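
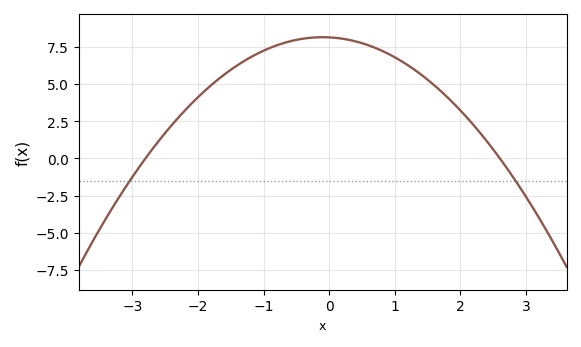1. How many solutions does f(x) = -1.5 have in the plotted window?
2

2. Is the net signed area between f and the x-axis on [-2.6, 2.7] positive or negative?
positive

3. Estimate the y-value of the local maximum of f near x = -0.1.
8.2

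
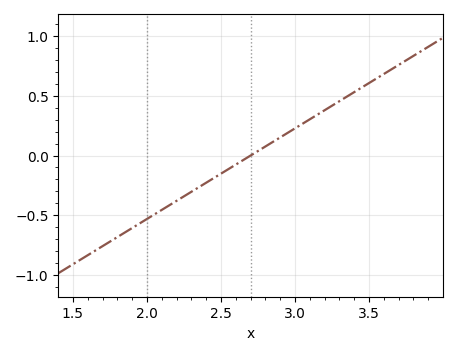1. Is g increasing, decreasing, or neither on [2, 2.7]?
increasing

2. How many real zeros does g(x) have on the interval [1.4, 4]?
1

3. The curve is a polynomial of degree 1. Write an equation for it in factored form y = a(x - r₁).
y = 0.76(x - 2.7)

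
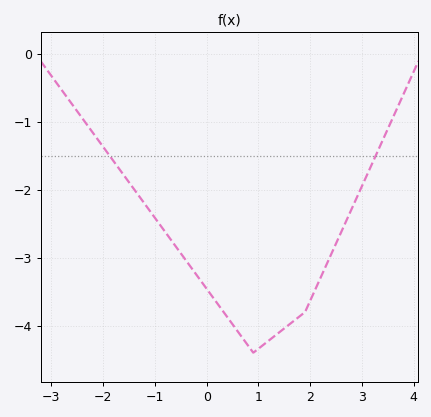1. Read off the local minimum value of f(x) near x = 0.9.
-4.4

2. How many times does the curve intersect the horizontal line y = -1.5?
2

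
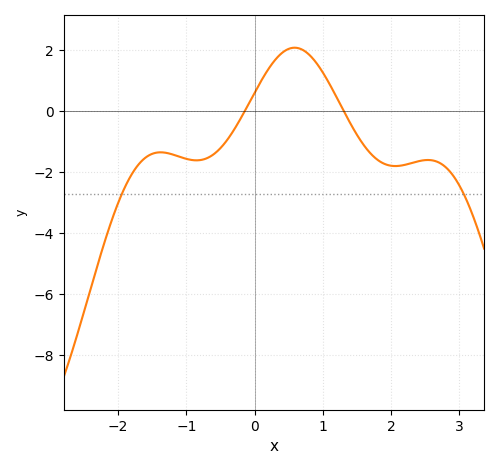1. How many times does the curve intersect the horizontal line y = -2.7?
2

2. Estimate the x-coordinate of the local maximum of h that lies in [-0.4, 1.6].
0.586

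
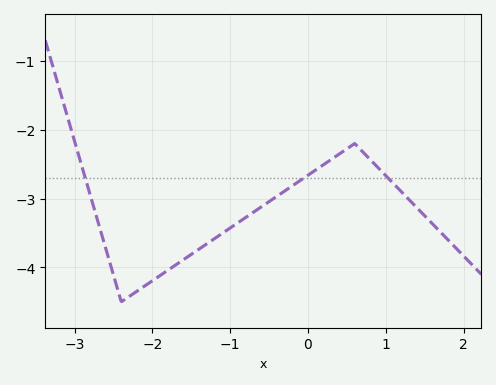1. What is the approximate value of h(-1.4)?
-3.7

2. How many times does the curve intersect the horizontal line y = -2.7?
3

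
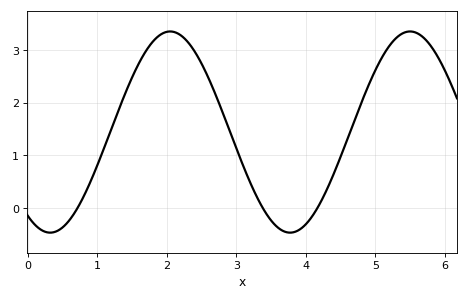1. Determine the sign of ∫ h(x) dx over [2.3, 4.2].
positive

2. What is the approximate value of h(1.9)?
3.28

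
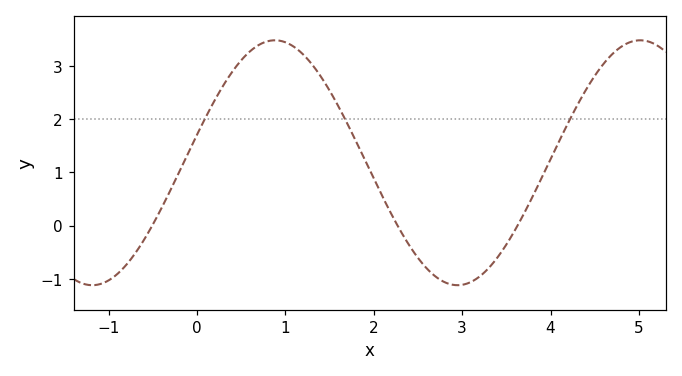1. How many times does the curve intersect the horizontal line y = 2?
3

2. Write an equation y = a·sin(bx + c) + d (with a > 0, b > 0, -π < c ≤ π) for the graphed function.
y = 2.3sin(1.52x + 0.232) + 1.18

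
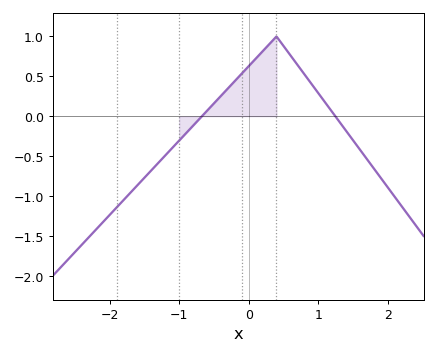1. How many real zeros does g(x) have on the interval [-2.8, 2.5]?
2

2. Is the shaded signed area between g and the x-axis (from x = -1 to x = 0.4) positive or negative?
positive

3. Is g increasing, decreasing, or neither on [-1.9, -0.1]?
increasing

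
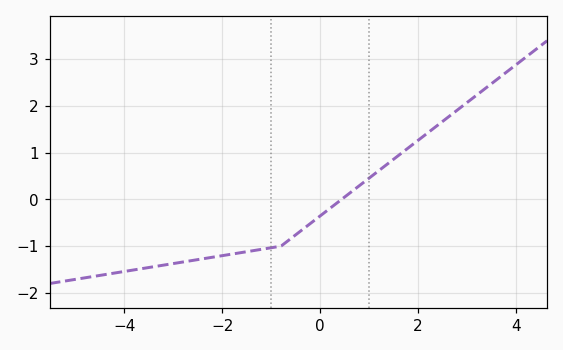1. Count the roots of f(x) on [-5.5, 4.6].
1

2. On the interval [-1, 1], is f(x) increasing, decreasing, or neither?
increasing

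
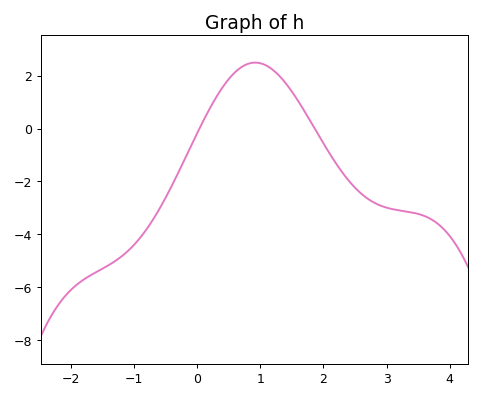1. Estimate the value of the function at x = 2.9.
-3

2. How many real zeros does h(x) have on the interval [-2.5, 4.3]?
2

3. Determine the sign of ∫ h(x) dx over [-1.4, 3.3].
negative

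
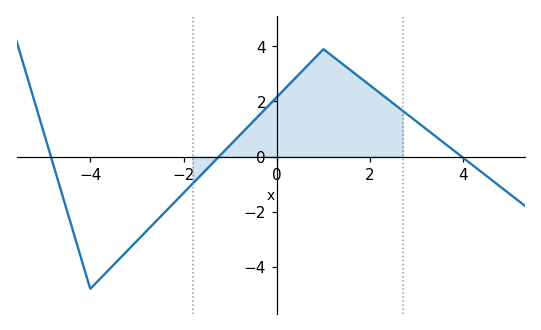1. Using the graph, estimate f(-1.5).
-0.4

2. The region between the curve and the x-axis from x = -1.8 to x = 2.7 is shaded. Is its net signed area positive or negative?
positive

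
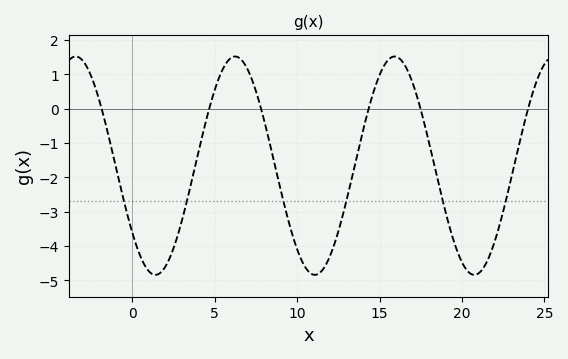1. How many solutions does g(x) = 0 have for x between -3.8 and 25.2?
6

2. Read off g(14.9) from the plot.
0.9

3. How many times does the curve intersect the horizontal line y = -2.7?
6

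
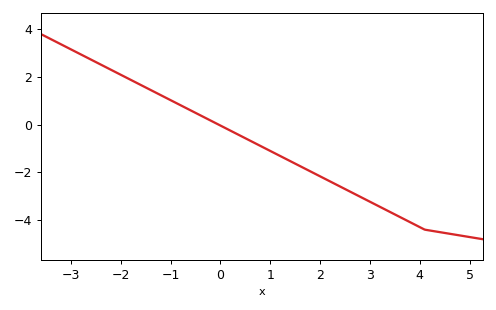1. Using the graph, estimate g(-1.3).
1.4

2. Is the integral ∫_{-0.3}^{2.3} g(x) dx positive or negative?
negative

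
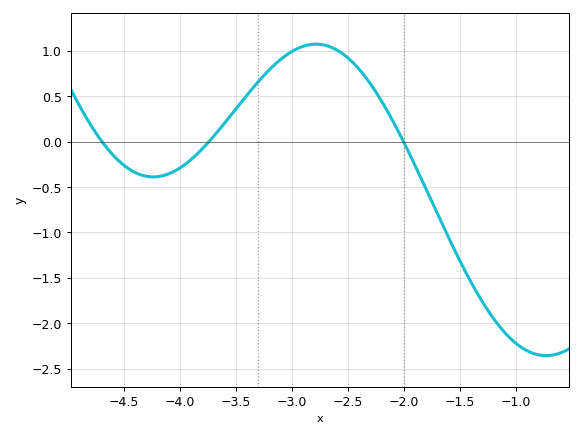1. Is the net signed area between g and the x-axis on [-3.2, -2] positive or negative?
positive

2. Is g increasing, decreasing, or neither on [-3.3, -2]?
neither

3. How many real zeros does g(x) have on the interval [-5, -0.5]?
3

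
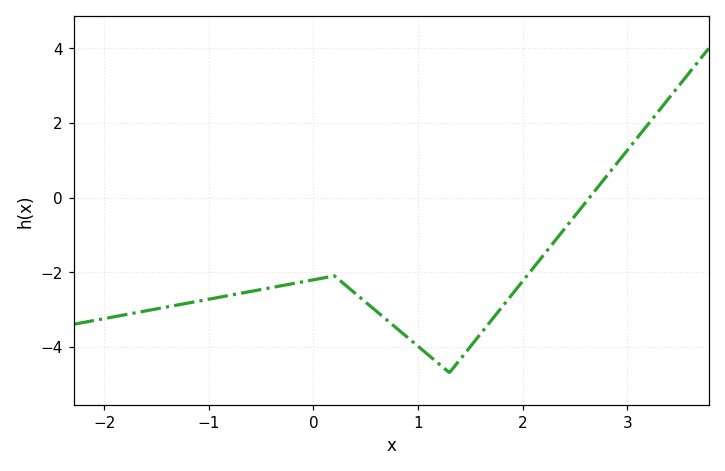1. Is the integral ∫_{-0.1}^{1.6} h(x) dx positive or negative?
negative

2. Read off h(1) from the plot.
-3.99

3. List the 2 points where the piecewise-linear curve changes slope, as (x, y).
(0.2, -2.1); (1.3, -4.7)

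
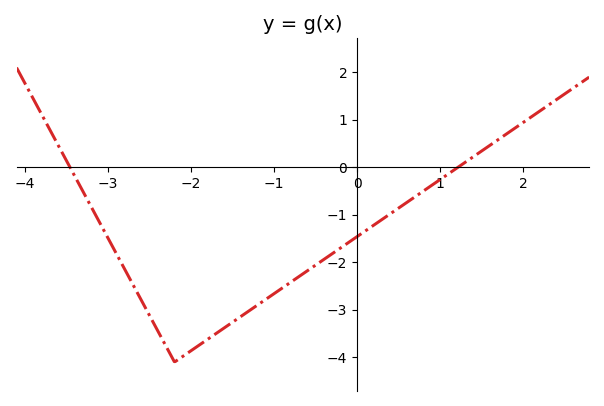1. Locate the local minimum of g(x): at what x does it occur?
-2.2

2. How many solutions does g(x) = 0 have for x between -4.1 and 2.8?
2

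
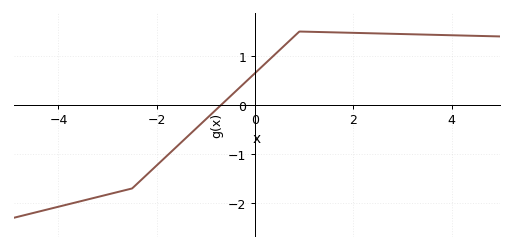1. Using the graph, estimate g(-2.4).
-1.6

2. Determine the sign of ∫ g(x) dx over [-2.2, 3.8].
positive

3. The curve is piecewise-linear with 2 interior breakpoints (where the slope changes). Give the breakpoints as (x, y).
(-2.5, -1.7); (0.9, 1.5)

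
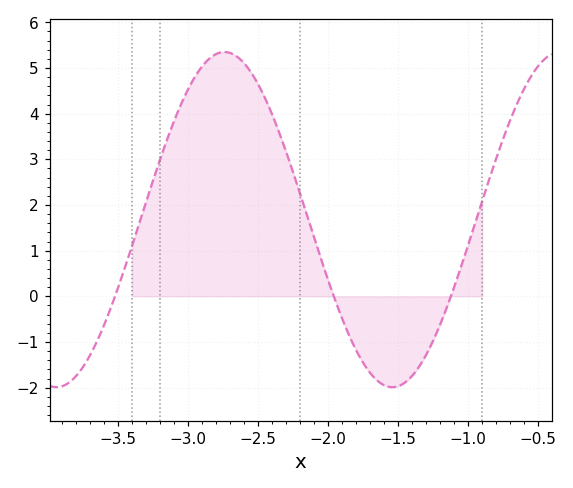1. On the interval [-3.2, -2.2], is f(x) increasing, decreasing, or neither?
neither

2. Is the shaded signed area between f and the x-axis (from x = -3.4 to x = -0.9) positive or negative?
positive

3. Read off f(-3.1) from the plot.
3.8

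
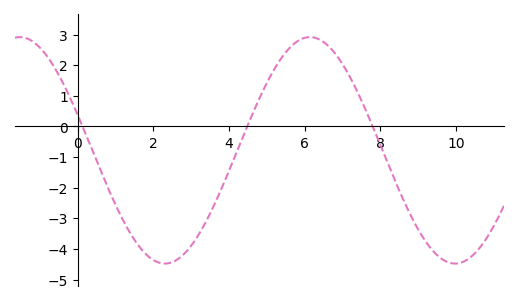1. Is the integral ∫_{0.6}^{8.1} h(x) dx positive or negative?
negative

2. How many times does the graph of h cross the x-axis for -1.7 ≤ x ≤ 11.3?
3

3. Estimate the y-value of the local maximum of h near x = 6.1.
2.9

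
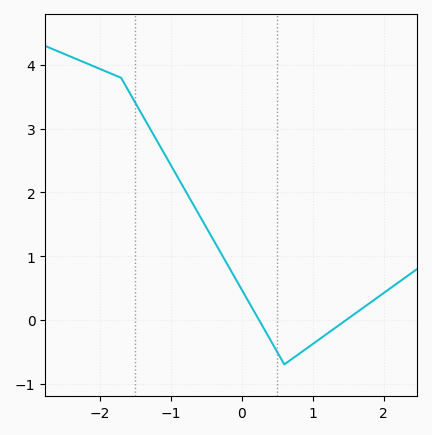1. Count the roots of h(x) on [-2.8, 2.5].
2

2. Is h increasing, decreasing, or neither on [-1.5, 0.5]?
decreasing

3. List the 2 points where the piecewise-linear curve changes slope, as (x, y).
(-1.7, 3.8); (0.6, -0.7)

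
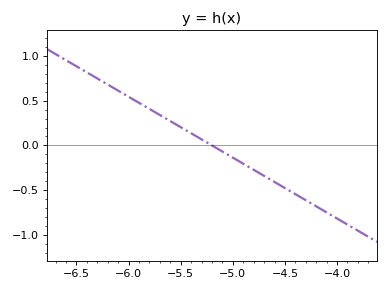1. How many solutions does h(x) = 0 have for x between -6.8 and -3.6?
1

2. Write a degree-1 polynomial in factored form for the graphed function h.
y = -0.68(x + 5.2)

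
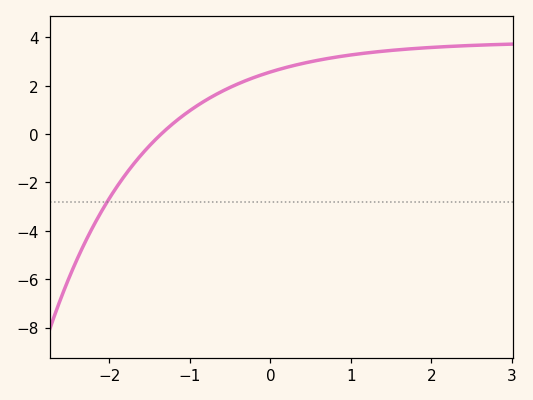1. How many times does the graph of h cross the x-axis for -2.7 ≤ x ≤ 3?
1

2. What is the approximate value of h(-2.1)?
-3.22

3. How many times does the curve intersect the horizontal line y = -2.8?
1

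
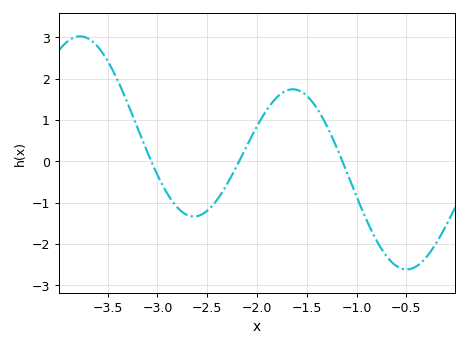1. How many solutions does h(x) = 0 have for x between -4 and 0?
3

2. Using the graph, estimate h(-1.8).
1.55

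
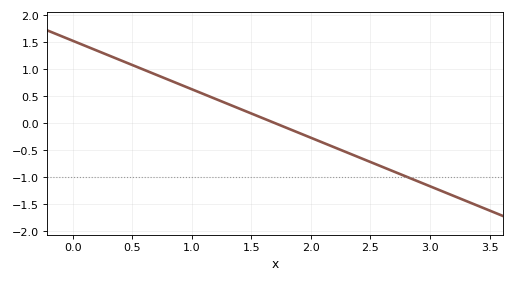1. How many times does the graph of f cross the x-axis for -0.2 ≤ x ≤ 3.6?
1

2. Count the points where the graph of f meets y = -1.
1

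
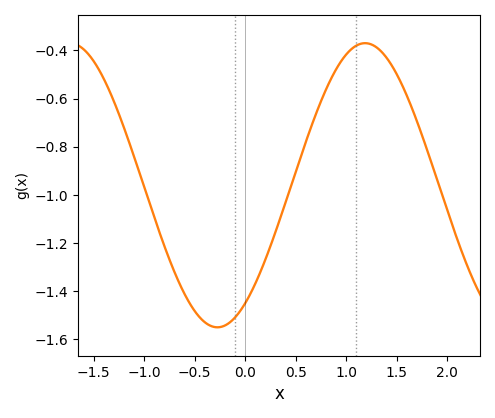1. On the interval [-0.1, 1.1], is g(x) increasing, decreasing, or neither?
increasing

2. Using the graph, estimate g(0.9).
-0.479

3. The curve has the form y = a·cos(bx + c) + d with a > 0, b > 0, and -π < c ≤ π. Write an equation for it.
y = 0.59cos(2.15x - 2.55) - 0.96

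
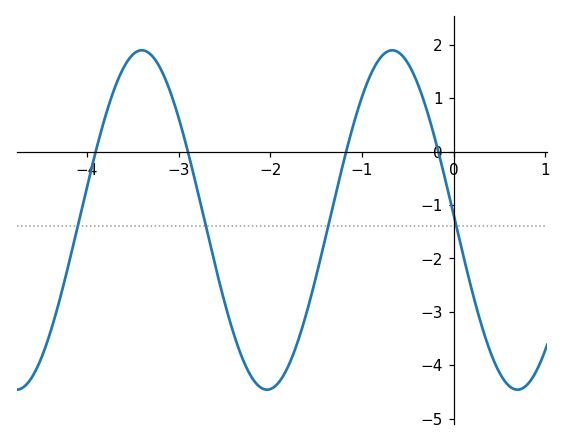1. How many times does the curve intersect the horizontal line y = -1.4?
4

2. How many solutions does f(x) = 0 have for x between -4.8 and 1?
4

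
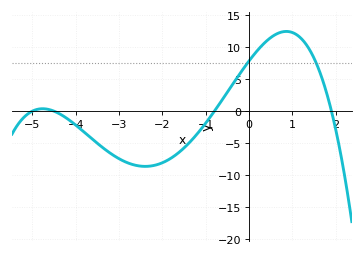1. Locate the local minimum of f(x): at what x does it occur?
-2.4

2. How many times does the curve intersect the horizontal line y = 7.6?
2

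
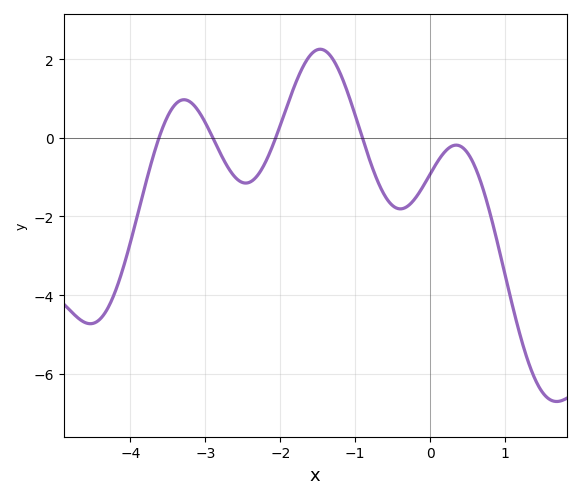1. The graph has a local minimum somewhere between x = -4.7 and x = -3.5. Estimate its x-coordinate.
-4.53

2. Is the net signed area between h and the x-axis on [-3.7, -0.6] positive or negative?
positive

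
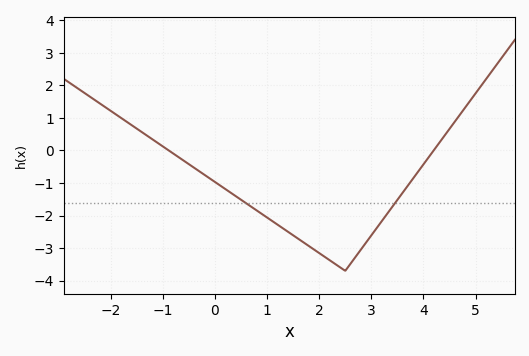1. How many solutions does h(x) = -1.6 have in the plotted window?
2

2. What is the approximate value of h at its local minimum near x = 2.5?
-3.7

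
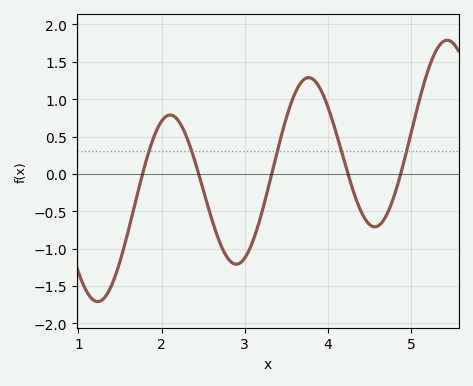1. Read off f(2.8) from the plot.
-1.15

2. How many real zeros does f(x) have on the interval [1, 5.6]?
5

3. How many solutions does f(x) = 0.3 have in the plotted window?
5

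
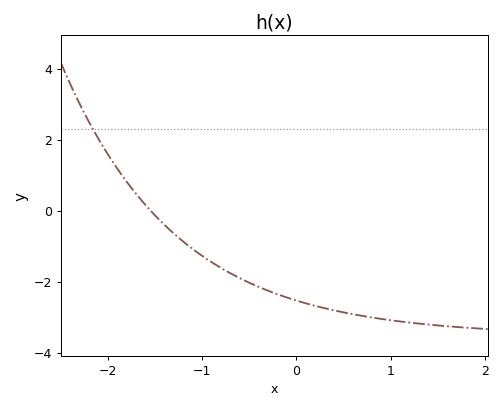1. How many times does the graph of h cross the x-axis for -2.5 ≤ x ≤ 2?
1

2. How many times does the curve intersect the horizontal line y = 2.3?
1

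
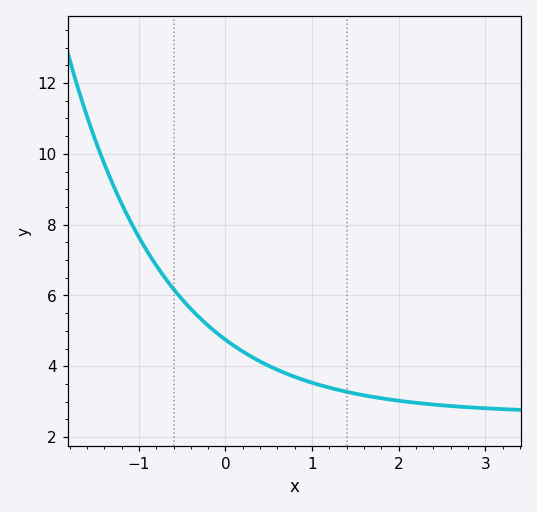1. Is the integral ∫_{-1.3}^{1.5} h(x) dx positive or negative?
positive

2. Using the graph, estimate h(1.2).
3.4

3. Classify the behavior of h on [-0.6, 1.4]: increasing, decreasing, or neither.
decreasing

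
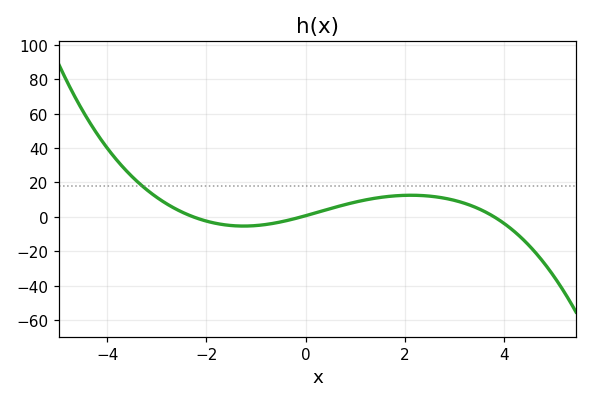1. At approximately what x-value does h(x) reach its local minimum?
-1.25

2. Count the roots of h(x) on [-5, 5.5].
3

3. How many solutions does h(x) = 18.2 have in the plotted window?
1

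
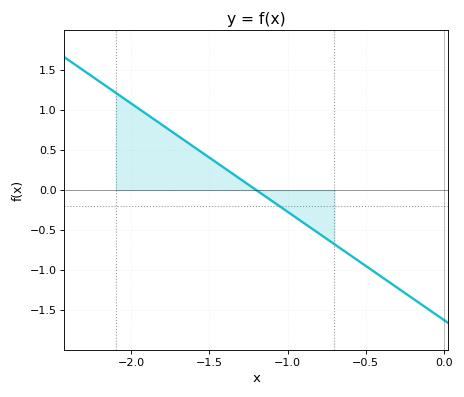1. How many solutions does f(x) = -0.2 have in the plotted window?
1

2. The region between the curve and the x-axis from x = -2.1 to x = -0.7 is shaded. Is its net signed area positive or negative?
positive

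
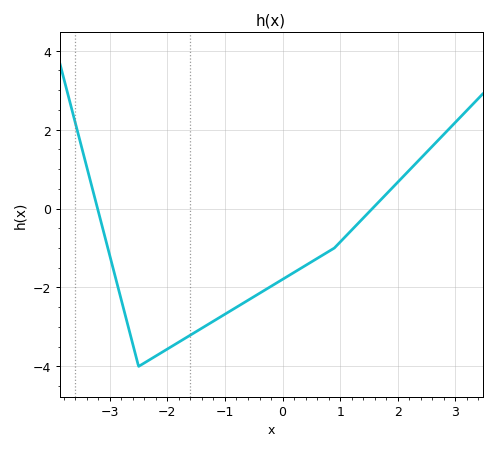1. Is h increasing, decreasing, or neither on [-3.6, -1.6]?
neither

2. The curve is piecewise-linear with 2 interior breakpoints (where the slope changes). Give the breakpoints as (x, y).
(-2.5, -4); (0.9, -1)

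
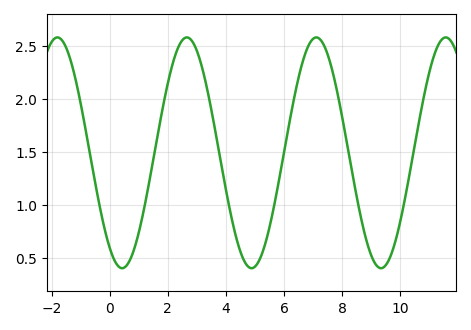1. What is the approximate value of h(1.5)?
1.45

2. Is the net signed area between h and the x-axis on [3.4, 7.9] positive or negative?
positive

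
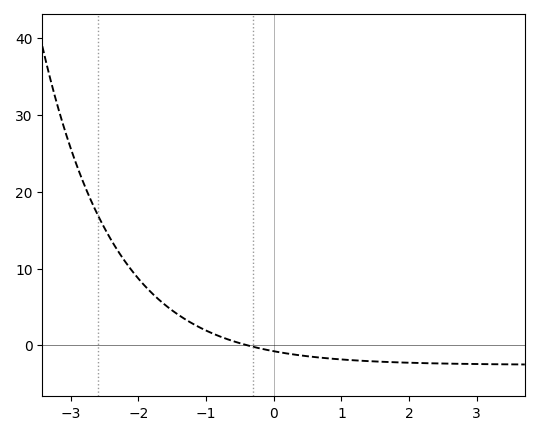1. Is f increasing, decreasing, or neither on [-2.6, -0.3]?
decreasing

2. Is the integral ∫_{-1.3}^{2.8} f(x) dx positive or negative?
negative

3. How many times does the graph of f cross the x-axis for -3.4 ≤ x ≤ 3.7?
1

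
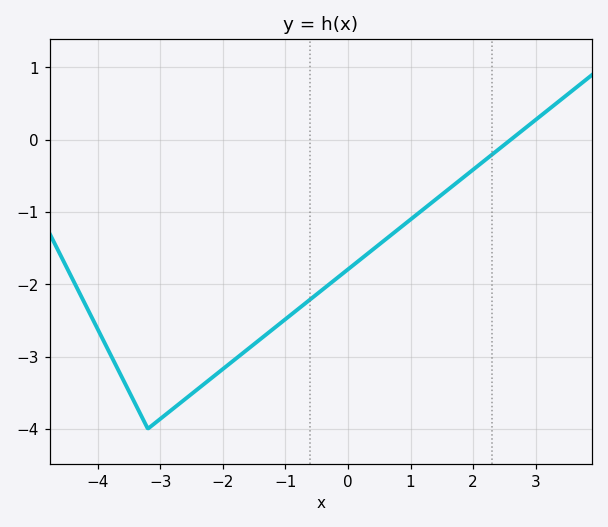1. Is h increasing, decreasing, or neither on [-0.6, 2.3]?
increasing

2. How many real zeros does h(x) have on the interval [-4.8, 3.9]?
1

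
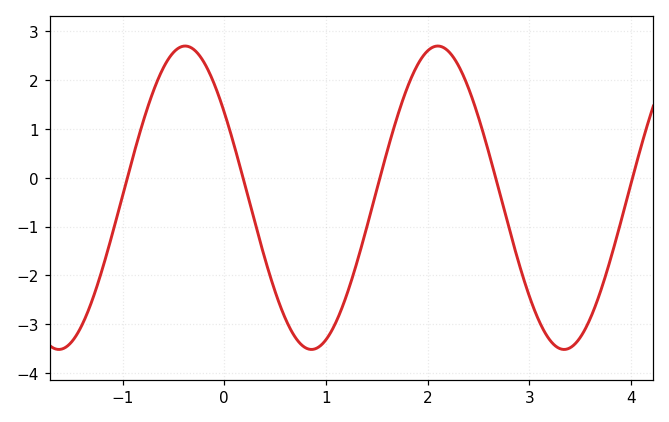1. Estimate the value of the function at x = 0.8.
-3.5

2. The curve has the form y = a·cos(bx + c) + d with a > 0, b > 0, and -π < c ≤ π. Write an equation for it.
y = 3.11cos(2.5x + 0.97) - 0.41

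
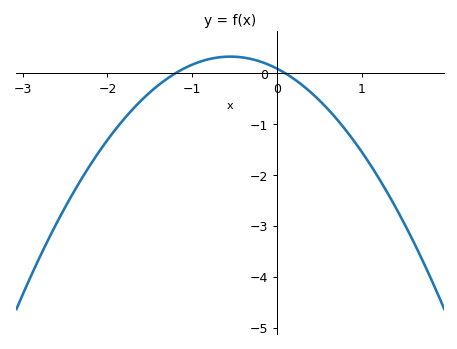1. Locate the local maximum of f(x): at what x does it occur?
-0.55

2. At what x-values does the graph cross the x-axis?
-1.2, 0.1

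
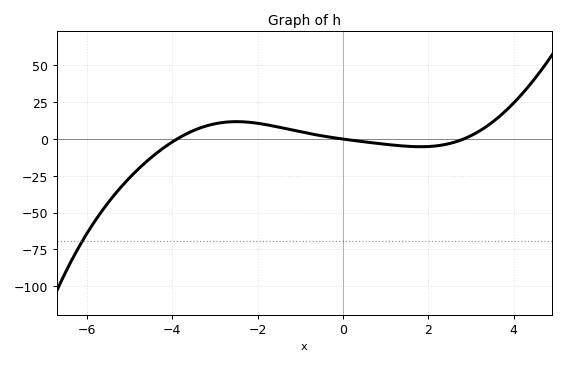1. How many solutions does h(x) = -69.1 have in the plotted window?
1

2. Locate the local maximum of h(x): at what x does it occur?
-2.5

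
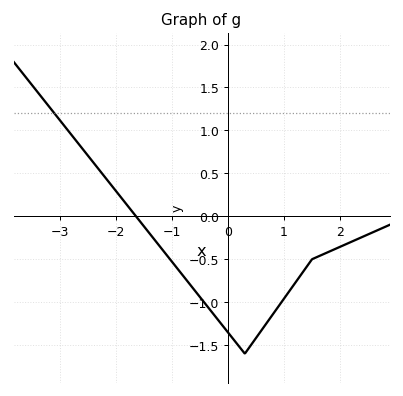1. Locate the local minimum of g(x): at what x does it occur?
0.299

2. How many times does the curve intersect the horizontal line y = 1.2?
1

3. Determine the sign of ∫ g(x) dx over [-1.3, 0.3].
negative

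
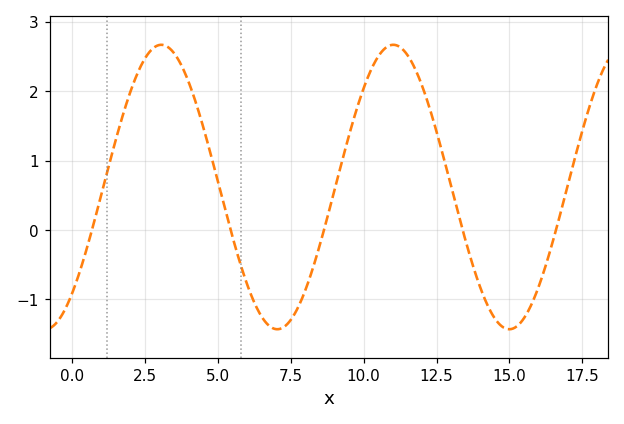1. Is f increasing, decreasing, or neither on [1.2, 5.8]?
neither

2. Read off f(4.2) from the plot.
1.9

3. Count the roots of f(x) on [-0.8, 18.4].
5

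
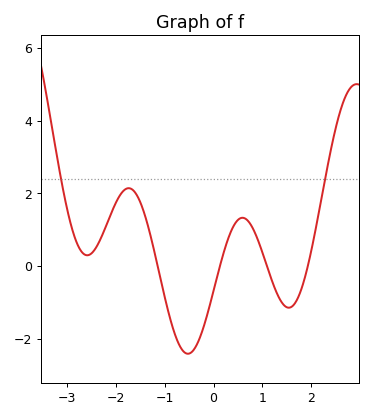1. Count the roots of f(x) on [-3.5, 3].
4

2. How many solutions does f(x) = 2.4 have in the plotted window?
2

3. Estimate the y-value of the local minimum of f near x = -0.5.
-2.4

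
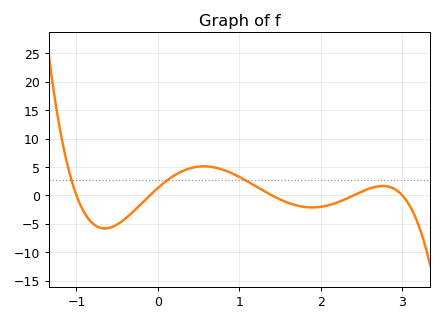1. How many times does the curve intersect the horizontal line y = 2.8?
3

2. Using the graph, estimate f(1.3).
1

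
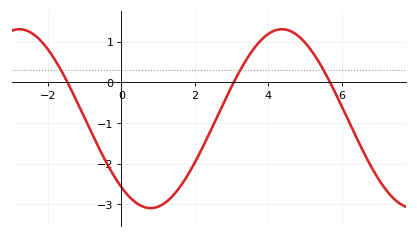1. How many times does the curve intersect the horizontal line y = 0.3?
3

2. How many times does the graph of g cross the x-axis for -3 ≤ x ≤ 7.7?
3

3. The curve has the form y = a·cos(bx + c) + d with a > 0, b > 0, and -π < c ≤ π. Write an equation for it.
y = 2.2cos(0.88x + 2.4) - 0.89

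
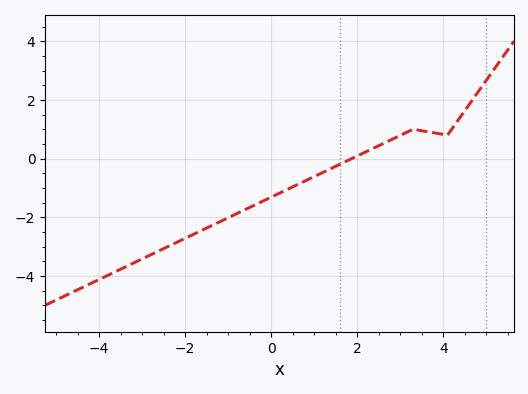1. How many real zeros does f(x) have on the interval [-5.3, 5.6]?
1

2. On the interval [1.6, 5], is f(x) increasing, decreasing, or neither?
neither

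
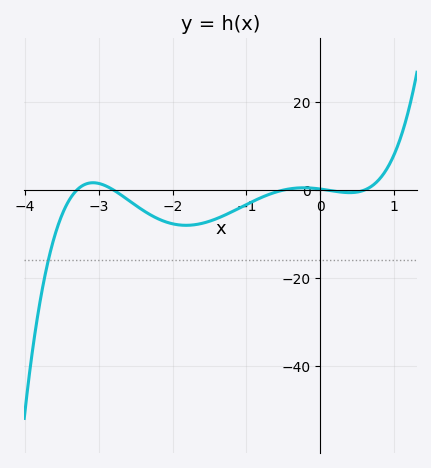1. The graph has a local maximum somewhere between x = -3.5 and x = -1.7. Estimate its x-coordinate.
-3.08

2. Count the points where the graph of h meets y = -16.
1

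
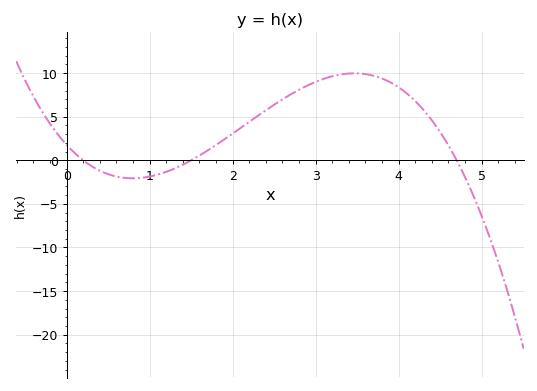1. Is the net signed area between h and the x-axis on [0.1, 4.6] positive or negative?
positive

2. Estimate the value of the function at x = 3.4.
10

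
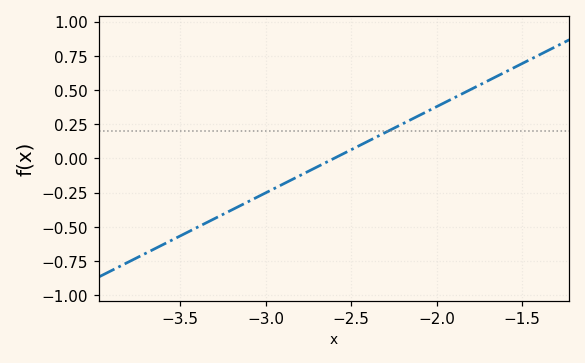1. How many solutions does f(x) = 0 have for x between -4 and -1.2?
1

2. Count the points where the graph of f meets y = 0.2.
1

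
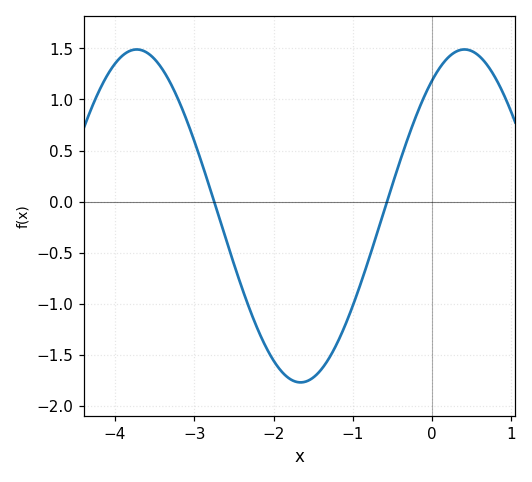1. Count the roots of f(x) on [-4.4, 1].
2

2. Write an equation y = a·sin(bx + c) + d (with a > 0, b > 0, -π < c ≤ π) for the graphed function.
y = 1.63sin(1.52x + 0.95) - 0.14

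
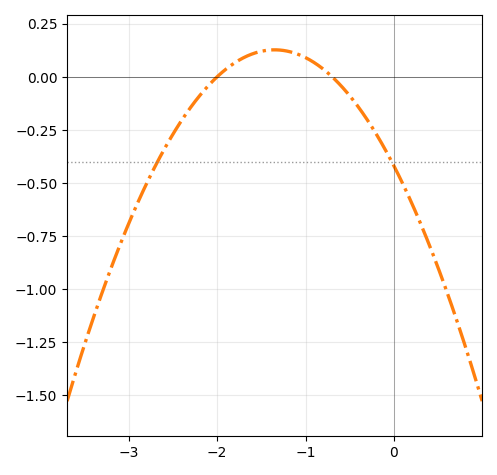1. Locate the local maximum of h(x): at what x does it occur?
-1.3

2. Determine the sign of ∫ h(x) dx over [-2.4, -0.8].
positive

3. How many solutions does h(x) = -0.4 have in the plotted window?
2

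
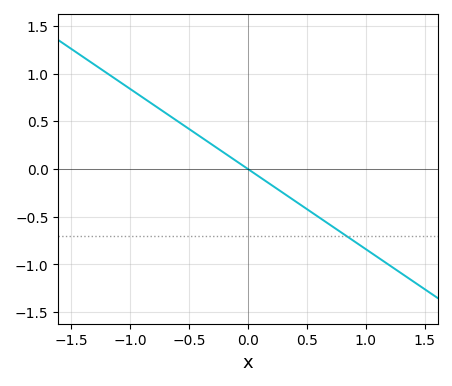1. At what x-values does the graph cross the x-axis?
0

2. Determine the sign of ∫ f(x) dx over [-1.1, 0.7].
positive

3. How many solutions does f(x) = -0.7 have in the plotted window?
1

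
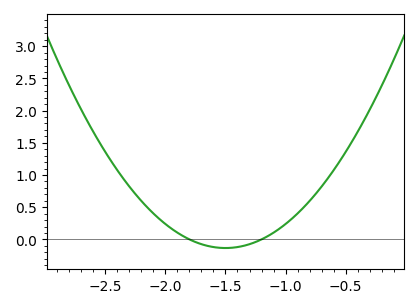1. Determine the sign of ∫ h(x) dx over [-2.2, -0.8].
positive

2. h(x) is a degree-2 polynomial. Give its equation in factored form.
y = 1.49(x + 1.8)(x + 1.2)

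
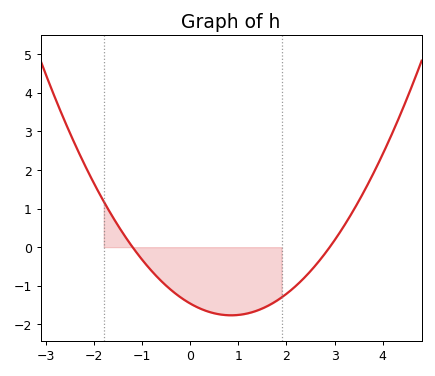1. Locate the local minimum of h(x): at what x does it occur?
0.85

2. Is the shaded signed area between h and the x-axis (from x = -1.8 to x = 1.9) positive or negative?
negative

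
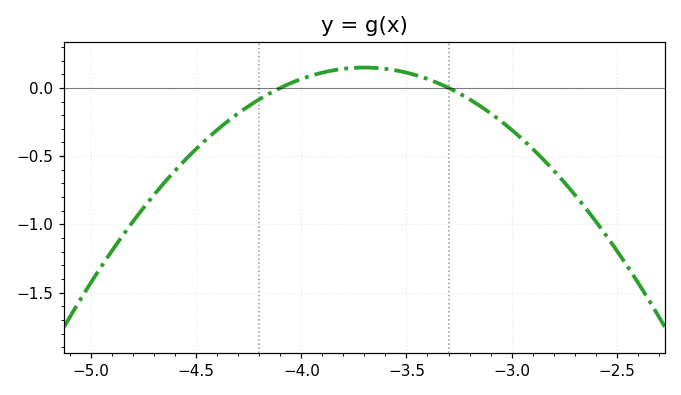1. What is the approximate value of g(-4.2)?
-0.1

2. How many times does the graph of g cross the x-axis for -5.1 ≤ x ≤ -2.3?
2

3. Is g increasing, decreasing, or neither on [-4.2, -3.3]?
neither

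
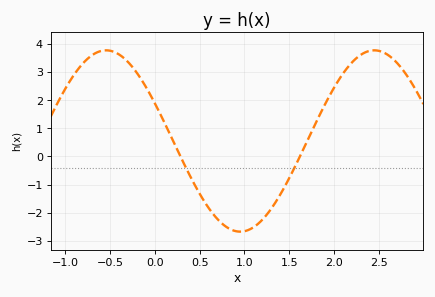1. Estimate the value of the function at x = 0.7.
-2.23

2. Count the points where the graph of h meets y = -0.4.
2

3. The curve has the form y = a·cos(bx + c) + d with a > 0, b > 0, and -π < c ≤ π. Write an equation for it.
y = 3.22cos(2.1x + 1.14) + 0.55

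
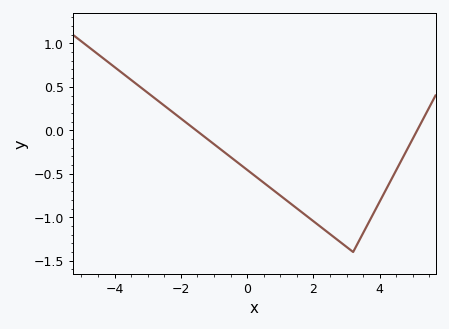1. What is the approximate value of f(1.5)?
-0.898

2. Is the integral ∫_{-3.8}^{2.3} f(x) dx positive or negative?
negative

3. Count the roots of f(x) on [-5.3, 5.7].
2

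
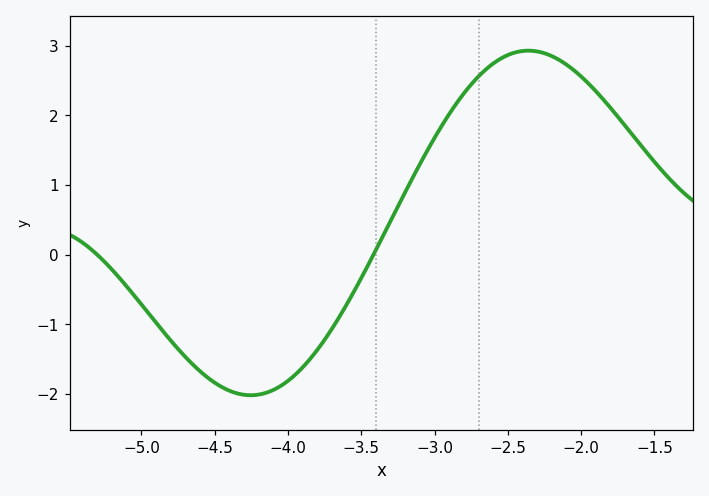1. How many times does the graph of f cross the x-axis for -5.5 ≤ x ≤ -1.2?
2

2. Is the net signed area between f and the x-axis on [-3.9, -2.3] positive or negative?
positive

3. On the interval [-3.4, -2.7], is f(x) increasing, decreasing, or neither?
increasing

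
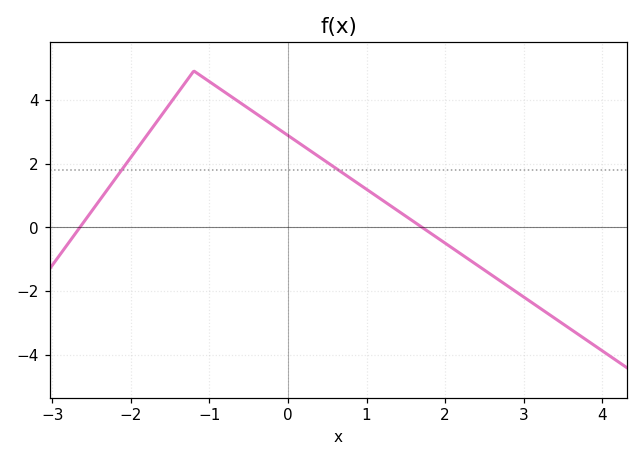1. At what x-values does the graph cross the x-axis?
-2.65, 1.71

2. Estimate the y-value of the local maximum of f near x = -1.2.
4.9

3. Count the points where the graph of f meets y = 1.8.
2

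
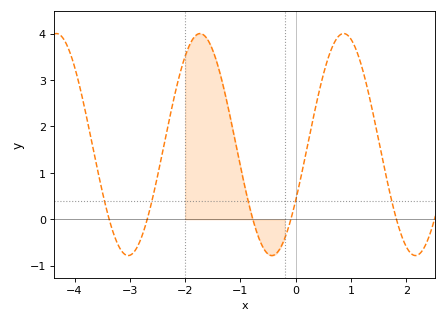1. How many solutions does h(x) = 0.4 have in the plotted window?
5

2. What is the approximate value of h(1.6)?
1.1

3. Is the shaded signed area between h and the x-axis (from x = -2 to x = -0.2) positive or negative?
positive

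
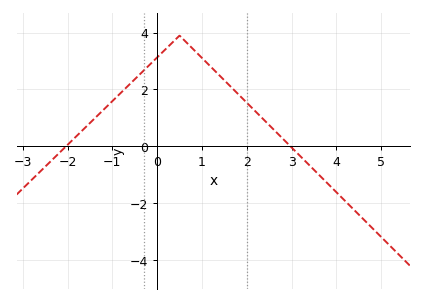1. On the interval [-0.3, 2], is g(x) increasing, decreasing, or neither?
neither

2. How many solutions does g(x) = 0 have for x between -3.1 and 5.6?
2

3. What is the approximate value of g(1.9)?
1.6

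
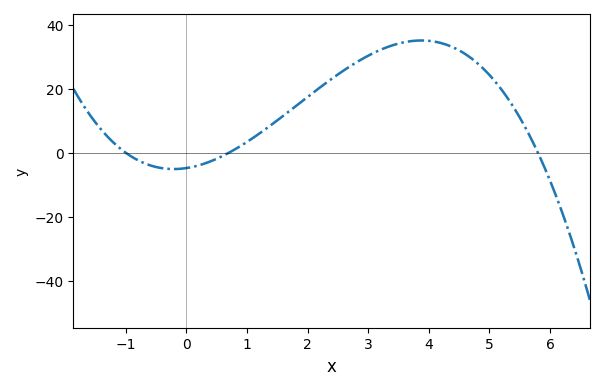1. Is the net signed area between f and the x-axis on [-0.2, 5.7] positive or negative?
positive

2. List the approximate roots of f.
-1, 0.7, 5.8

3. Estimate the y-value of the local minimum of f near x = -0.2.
-5.1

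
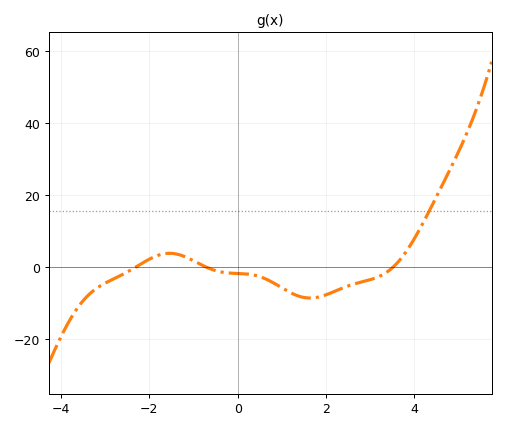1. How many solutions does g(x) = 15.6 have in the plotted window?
1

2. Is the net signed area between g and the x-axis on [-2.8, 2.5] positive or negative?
negative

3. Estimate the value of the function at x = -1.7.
4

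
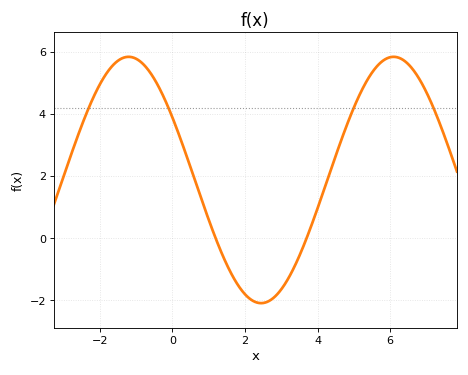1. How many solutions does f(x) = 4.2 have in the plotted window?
4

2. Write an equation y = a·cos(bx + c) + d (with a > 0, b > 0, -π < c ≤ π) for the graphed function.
y = 3.96cos(0.86x + 1.04) + 1.87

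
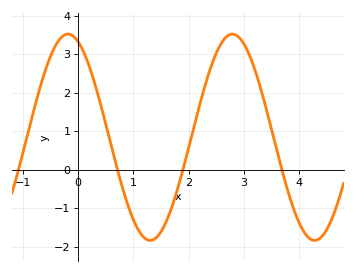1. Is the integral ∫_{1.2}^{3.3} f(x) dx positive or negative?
positive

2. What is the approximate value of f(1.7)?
-1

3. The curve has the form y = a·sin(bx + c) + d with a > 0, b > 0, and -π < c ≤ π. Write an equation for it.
y = 2.68sin(2.1x + 2) + 0.84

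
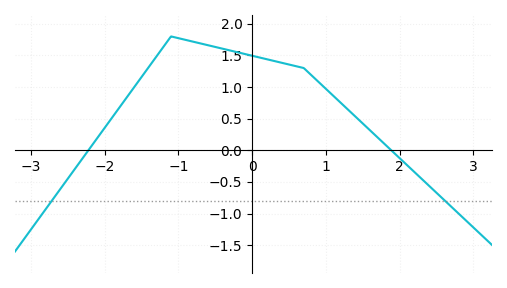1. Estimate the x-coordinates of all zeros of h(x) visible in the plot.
-2.22, 1.89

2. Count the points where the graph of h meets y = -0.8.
2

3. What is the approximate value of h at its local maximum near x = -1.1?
1.8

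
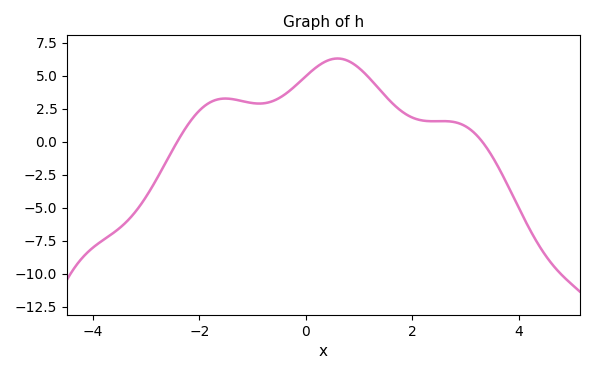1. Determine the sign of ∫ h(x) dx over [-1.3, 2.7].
positive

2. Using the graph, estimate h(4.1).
-5.87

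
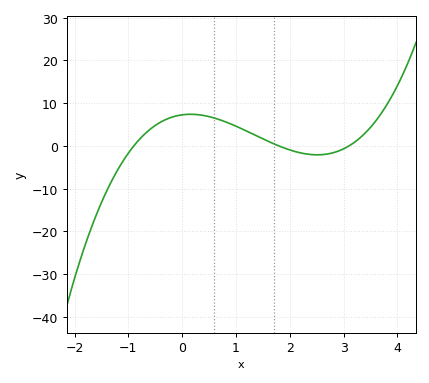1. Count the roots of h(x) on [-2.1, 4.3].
3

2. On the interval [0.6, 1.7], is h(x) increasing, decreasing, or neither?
decreasing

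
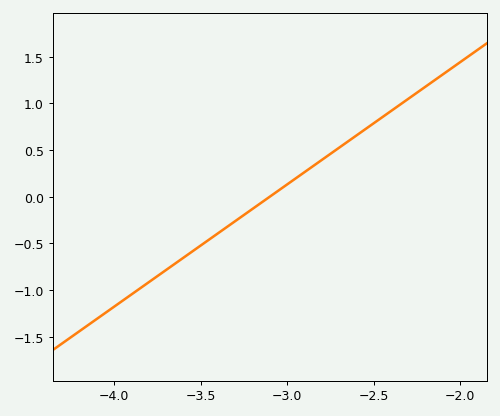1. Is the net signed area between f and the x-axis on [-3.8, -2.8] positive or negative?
negative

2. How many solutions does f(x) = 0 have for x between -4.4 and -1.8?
1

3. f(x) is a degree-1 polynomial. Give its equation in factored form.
y = 1.31(x + 3.1)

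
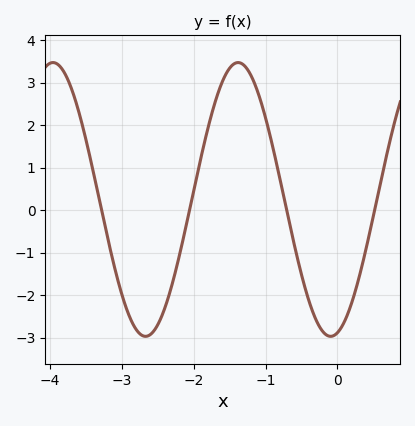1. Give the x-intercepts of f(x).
-3.3, -2.1, -0.7, 0.5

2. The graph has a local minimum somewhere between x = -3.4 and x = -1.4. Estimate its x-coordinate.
-2.7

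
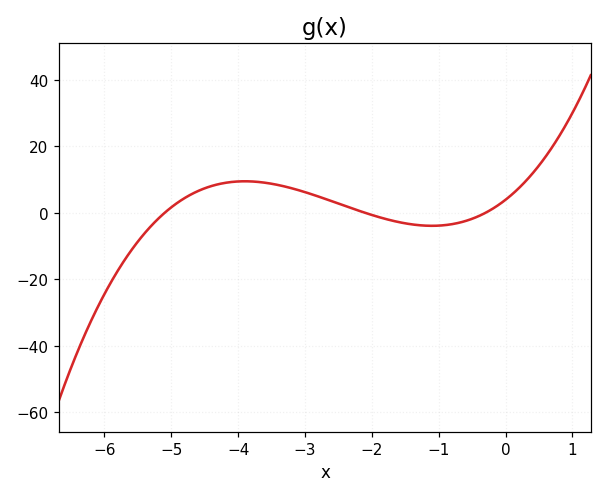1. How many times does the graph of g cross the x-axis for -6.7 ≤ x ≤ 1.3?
3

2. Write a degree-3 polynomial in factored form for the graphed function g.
y = 1.22(x + 5.1)(x + 2.1)(x + 0.3)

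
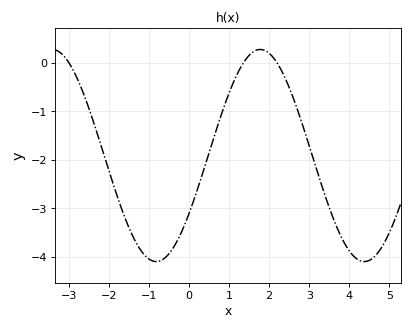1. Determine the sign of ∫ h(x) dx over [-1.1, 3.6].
negative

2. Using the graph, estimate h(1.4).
0.1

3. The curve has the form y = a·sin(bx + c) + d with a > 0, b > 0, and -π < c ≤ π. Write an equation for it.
y = 2.19sin(1.2x - 0.58) - 1.91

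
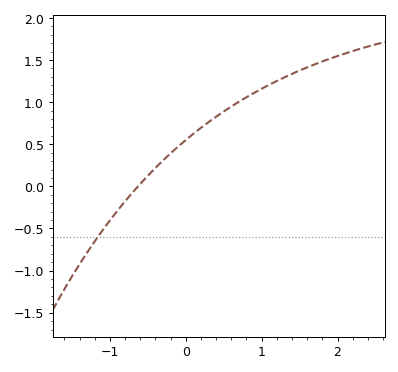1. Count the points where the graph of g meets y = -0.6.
1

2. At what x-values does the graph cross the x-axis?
-0.629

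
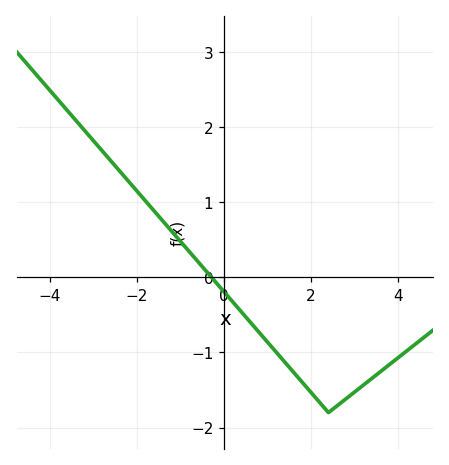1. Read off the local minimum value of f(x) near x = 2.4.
-1.8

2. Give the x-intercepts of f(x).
-0.2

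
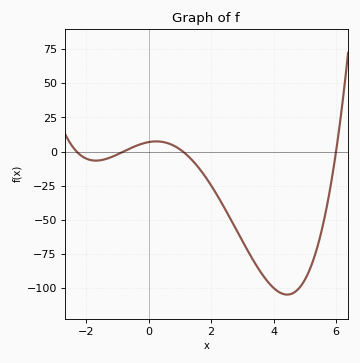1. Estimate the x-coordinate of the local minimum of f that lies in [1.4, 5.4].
4.4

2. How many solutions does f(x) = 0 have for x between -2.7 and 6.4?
4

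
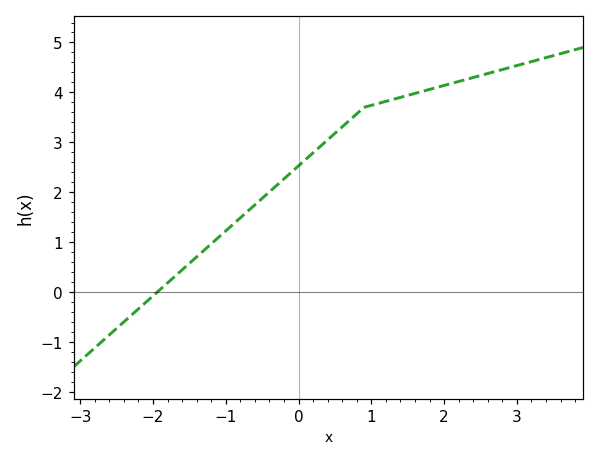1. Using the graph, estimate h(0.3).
2.9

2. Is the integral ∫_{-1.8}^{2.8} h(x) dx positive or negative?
positive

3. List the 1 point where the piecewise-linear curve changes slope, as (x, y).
(0.9, 3.7)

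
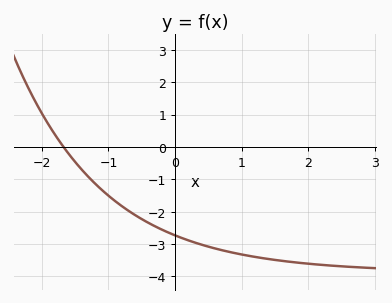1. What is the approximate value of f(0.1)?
-2.8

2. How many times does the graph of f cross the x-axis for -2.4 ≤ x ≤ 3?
1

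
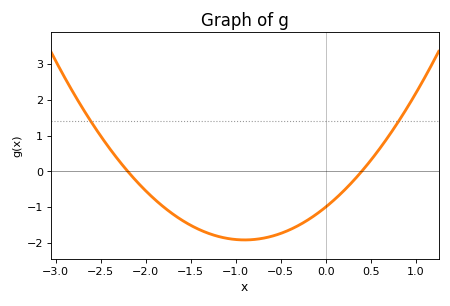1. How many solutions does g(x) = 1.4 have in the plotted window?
2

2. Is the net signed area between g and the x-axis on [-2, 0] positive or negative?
negative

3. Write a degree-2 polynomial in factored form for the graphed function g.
y = 1.13(x + 2.2)(x - 0.4)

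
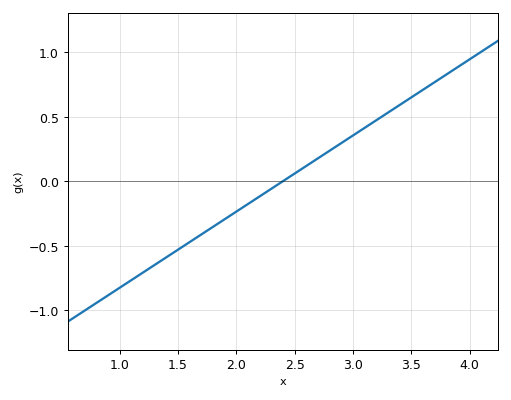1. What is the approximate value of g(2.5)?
0.059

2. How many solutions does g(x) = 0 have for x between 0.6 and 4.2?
1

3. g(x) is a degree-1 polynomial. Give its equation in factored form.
y = 0.59(x - 2.4)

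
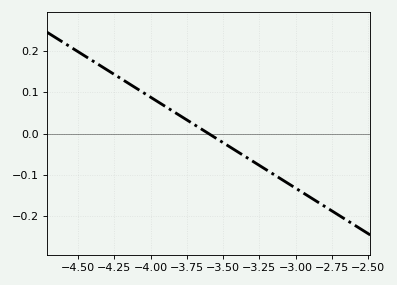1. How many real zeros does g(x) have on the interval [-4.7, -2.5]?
1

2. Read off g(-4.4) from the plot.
0.176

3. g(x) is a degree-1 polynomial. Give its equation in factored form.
y = -0.22(x + 3.6)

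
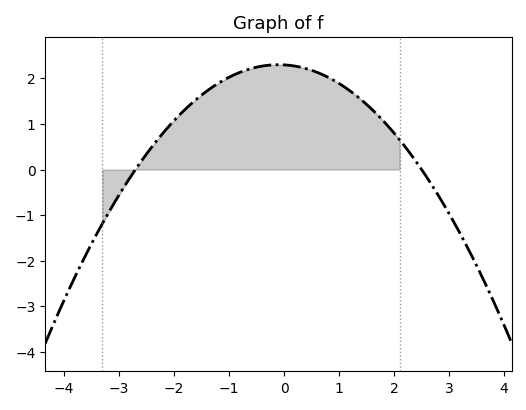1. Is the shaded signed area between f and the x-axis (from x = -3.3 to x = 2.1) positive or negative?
positive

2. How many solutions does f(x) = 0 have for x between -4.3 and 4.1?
2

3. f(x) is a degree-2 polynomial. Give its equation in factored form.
y = -0.34(x + 2.7)(x - 2.5)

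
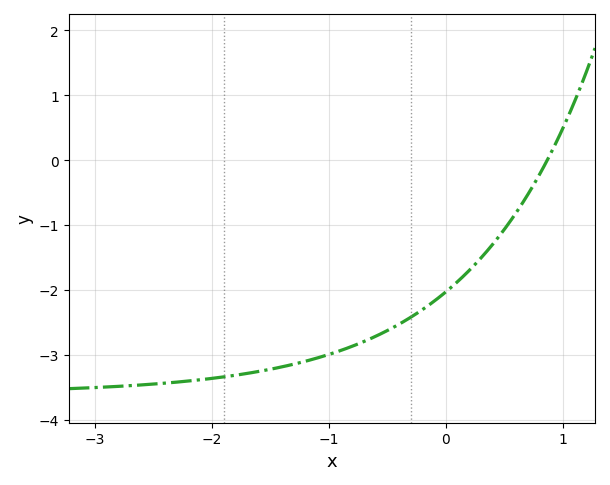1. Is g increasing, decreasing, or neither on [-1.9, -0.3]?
increasing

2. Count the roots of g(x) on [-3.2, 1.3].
1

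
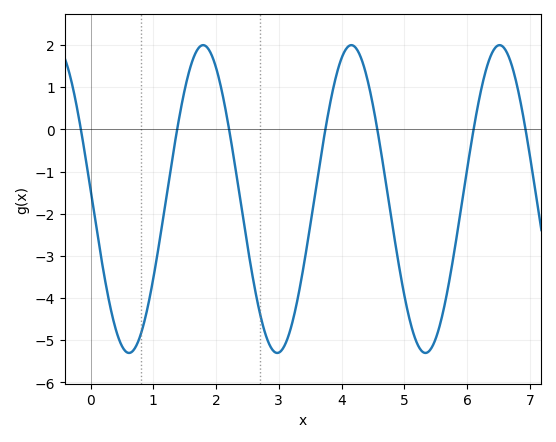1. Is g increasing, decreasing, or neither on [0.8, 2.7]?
neither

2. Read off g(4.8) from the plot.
-2.2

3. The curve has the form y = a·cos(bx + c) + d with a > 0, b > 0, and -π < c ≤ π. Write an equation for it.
y = 3.65cos(2.7x + 1.5) - 1.65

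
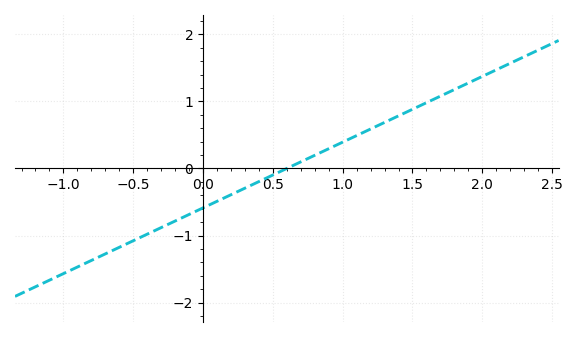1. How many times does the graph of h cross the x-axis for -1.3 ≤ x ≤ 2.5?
1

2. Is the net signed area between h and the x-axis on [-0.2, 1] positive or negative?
negative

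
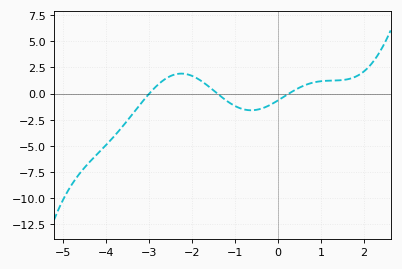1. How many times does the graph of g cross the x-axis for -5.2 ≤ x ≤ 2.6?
3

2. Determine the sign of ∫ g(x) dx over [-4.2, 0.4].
negative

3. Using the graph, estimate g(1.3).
1.25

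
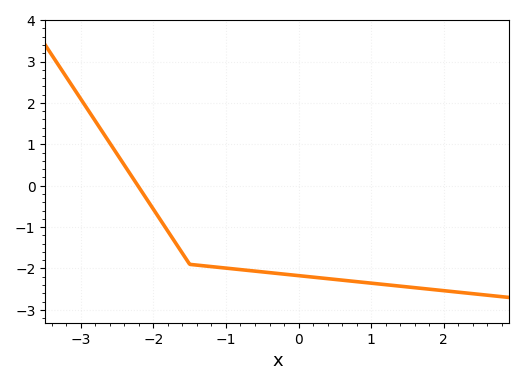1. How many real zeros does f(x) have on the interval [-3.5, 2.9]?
1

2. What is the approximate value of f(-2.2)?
0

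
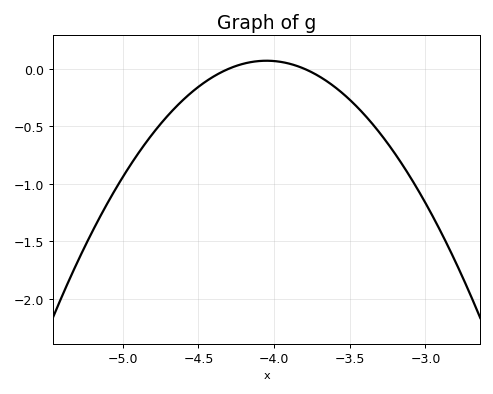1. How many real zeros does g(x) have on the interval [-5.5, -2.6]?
2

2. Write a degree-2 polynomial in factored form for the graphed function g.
y = -1.12(x + 4.3)(x + 3.8)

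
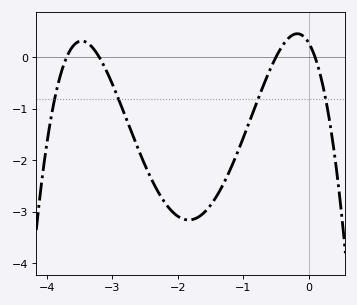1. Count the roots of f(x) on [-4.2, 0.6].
4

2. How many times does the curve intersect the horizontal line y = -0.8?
4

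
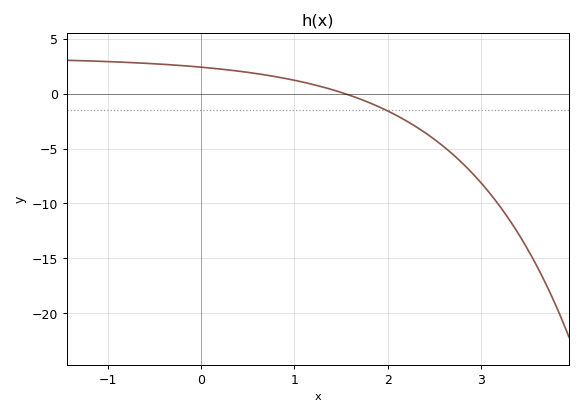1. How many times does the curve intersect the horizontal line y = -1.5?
1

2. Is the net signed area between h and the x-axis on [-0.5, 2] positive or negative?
positive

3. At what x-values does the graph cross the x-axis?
1.5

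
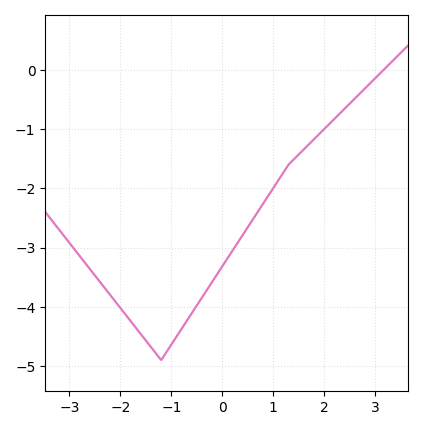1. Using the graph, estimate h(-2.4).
-3.58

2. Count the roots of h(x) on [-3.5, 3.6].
1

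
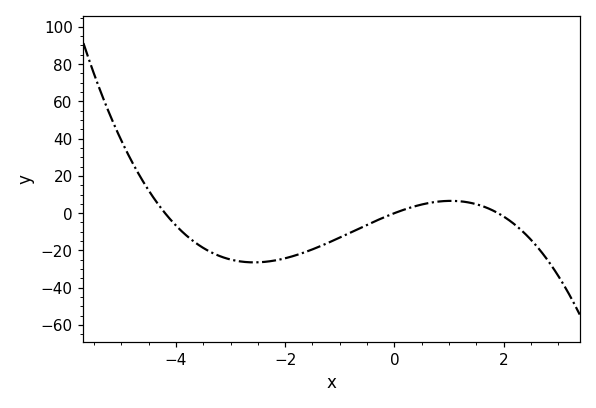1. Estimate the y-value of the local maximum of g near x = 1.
6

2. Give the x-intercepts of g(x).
-4.2, 0, 2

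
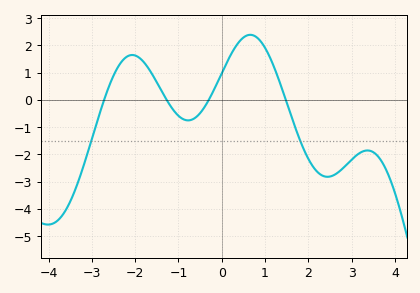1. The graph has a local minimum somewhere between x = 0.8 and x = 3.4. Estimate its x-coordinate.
2.44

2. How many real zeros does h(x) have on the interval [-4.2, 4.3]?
4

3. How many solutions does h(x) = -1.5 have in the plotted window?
2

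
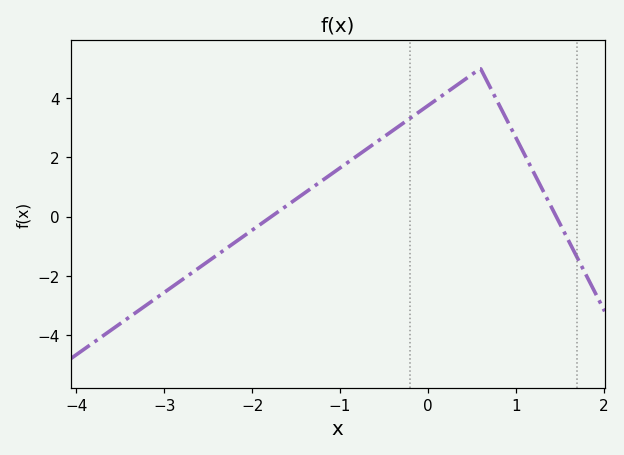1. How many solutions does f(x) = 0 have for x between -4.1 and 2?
2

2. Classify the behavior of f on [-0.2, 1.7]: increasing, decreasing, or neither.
neither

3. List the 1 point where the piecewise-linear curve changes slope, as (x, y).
(0.6, 5)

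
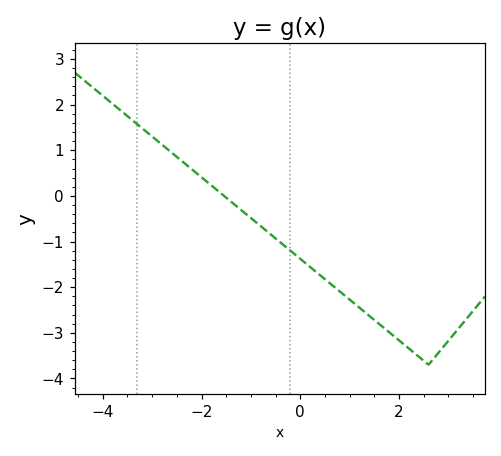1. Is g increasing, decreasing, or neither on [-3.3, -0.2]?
decreasing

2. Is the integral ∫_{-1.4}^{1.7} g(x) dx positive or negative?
negative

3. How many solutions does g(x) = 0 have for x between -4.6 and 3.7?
1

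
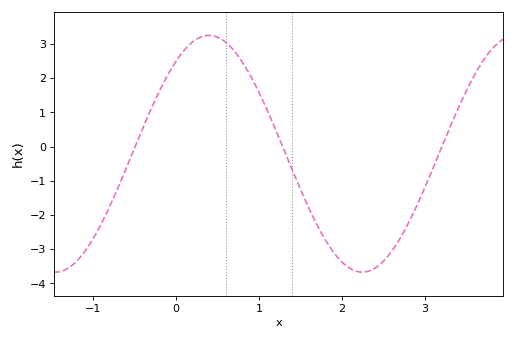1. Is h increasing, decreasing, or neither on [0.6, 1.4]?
decreasing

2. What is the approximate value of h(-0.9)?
-2.2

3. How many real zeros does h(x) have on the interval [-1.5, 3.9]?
3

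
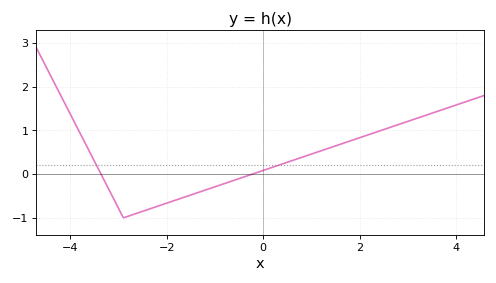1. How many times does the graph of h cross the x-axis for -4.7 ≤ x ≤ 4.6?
2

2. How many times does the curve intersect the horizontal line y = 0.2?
2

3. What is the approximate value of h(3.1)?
1.2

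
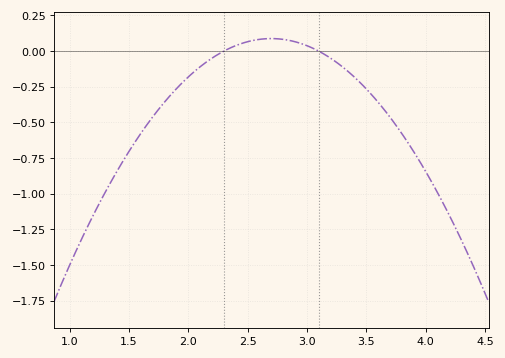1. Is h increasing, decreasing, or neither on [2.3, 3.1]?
neither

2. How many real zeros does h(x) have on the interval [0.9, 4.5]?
2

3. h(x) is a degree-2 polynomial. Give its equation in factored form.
y = -0.55(x - 2.3)(x - 3.1)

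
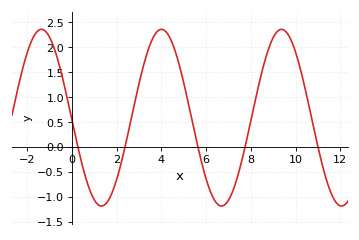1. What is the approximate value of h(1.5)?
-1.15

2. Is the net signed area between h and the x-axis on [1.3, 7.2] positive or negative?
positive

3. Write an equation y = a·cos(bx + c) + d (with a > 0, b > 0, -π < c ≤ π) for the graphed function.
y = 1.77cos(1.2x + 1.6) + 0.59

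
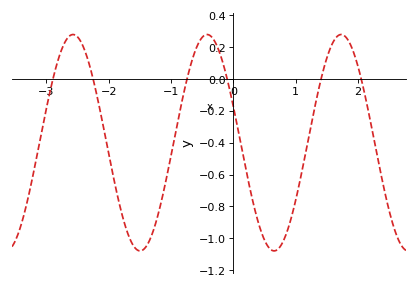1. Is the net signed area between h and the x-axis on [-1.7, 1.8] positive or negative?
negative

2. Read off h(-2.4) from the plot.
0.2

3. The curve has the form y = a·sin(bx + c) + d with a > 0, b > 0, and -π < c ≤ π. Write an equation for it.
y = 0.68sin(2.9x + 2.8) - 0.4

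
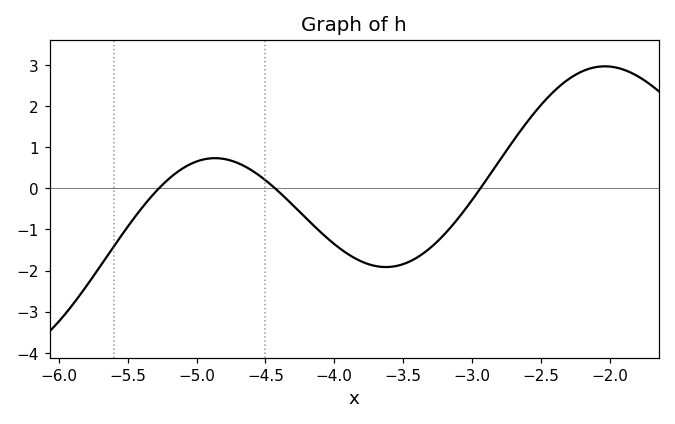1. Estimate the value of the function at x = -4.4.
-0.1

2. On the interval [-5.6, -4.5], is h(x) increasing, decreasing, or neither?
neither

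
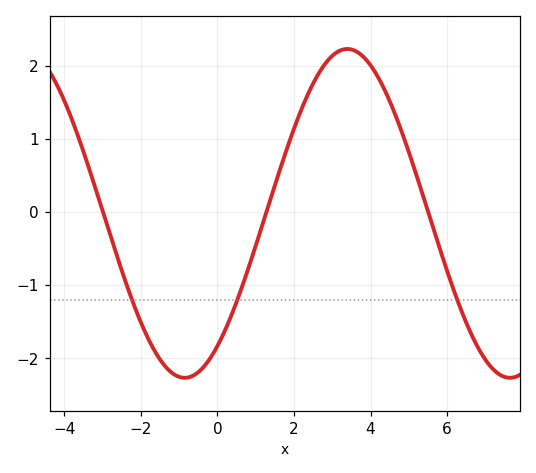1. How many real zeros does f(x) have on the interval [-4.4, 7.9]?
3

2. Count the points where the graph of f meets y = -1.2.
3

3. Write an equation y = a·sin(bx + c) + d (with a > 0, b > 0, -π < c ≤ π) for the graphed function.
y = 2.25sin(0.74x - 0.94) - 0.02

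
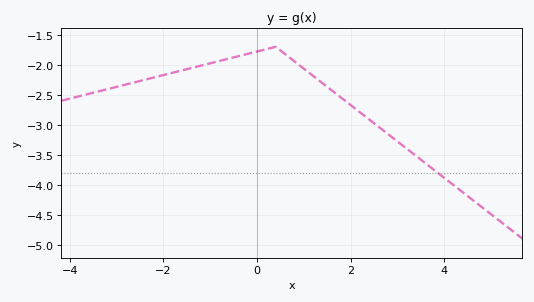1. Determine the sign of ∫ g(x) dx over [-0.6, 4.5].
negative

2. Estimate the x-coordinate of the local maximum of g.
0.4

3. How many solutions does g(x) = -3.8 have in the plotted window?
1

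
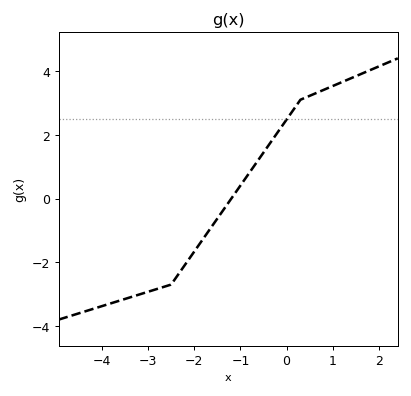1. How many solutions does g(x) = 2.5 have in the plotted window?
1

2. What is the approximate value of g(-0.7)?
1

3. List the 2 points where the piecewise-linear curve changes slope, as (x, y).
(-2.5, -2.7); (0.3, 3.1)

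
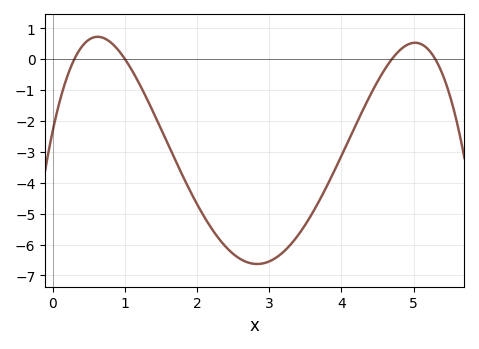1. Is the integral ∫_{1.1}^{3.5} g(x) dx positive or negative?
negative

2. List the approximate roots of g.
0.3, 1, 4.7, 5.3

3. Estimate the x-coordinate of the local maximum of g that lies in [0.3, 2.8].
0.622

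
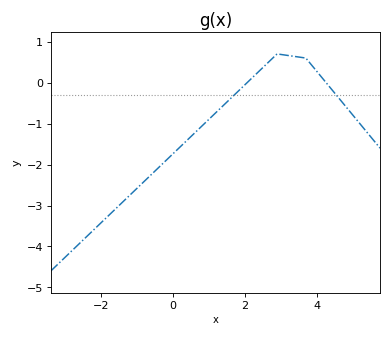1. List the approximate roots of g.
2, 4.2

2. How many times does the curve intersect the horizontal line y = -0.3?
2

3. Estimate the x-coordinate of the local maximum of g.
3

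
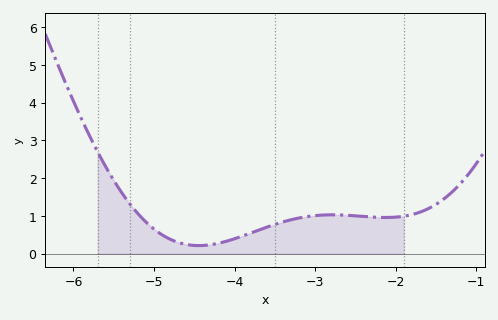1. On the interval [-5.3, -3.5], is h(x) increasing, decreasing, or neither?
neither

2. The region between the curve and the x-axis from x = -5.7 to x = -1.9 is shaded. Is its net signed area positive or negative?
positive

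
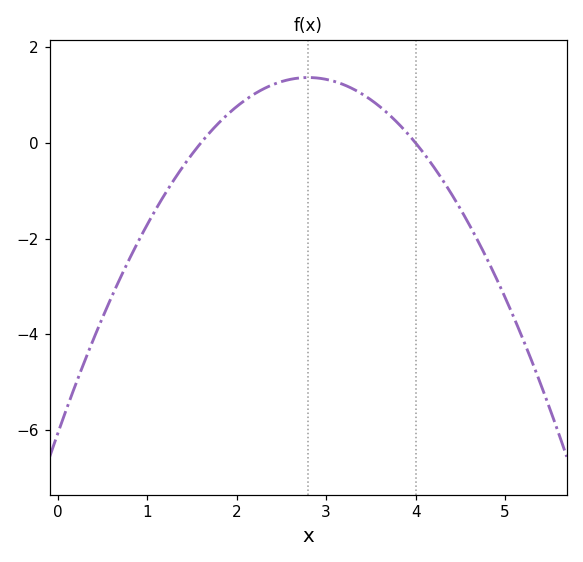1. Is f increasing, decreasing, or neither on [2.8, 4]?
decreasing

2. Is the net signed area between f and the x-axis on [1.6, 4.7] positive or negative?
positive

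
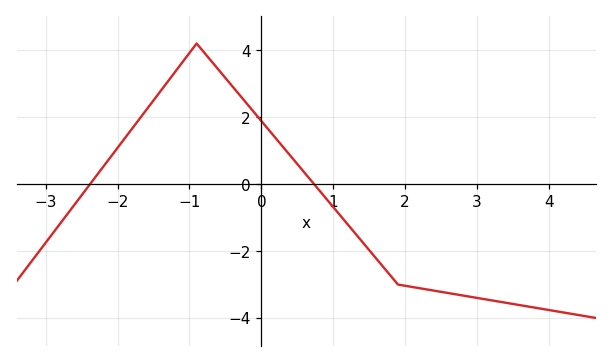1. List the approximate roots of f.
-2.38, 0.733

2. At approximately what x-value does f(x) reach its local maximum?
-0.901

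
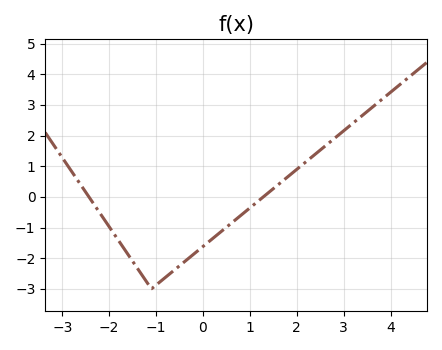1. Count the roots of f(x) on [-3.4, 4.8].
2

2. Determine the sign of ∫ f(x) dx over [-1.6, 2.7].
negative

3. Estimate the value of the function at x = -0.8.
-2.62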